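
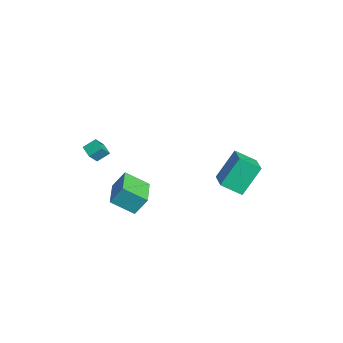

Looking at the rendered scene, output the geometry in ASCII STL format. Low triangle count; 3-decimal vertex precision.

solid 
facet normal -0.971 -0.075 0.229
outer loop
vertex 0.238 -3.671 1.297
vertex -0.047 -3.072 0.285
vertex 0.191 -4.467 0.839
endloop
endfacet
facet normal 0.236 -0.495 0.836
outer loop
vertex 0.967 -4.408 0.655
vertex 0.238 -3.671 1.297
vertex 0.191 -4.467 0.839
endloop
endfacet
facet normal -0.970 -0.074 0.230
outer loop
vertex 0.191 -4.467 0.839
vertex -0.047 -3.072 0.285
vertex -0.095 -3.868 -0.173
endloop
endfacet
facet normal -0.052 -0.866 -0.498
outer loop
vertex -0.095 -3.868 -0.173
vertex 0.967 -4.408 0.655
vertex 0.191 -4.467 0.839
endloop
endfacet
facet normal 0.052 0.866 0.498
outer loop
vertex 0.238 -3.671 1.297
vertex 0.729 -3.013 0.101
vertex -0.047 -3.072 0.285
endloop
endfacet
facet normal 0.236 -0.495 0.836
outer loop
vertex 1.015 -3.612 1.113
vertex 0.238 -3.671 1.297
vertex 0.967 -4.408 0.655
endloop
endfacet
facet normal 0.052 0.866 0.498
outer loop
vertex 1.015 -3.612 1.113
vertex 0.729 -3.013 0.101
vertex 0.238 -3.671 1.297
endloop
endfacet
facet normal -0.236 0.495 -0.836
outer loop
vertex -0.047 -3.072 0.285
vertex 0.729 -3.013 0.101
vertex -0.095 -3.868 -0.173
endloop
endfacet
facet normal -0.052 -0.866 -0.498
outer loop
vertex 0.682 -3.809 -0.357
vertex 0.967 -4.408 0.655
vertex -0.095 -3.868 -0.173
endloop
endfacet
facet normal -0.236 0.495 -0.836
outer loop
vertex -0.095 -3.868 -0.173
vertex 0.729 -3.013 0.101
vertex 0.682 -3.809 -0.357
endloop
endfacet
facet normal 0.970 0.074 -0.230
outer loop
vertex 0.682 -3.809 -0.357
vertex 1.015 -3.612 1.113
vertex 0.967 -4.408 0.655
endloop
endfacet
facet normal 0.970 0.075 -0.230
outer loop
vertex 0.729 -3.013 0.101
vertex 1.015 -3.612 1.113
vertex 0.682 -3.809 -0.357
endloop
endfacet
facet normal -0.871 0.455 -0.183
outer loop
vertex 1.657 -3.307 -2.049
vertex 1.814 -2.556 -0.926
vertex 2.463 -2.127 -2.951
endloop
endfacet
facet normal -0.115 -0.553 -0.826
outer loop
vertex 4.066 -2.964 -2.614
vertex 1.657 -3.307 -2.049
vertex 2.463 -2.127 -2.951
endloop
endfacet
facet normal -0.872 0.455 -0.183
outer loop
vertex 2.463 -2.127 -2.951
vertex 1.814 -2.556 -0.926
vertex 2.619 -1.376 -1.828
endloop
endfacet
facet normal 0.477 0.699 -0.533
outer loop
vertex 2.619 -1.376 -1.828
vertex 4.066 -2.964 -2.614
vertex 2.463 -2.127 -2.951
endloop
endfacet
facet normal -0.477 -0.698 0.534
outer loop
vertex 1.657 -3.307 -2.049
vertex 3.417 -3.393 -0.589
vertex 1.814 -2.556 -0.926
endloop
endfacet
facet normal -0.115 -0.553 -0.825
outer loop
vertex 3.261 -4.144 -1.712
vertex 1.657 -3.307 -2.049
vertex 4.066 -2.964 -2.614
endloop
endfacet
facet normal -0.477 -0.699 0.533
outer loop
vertex 3.261 -4.144 -1.712
vertex 3.417 -3.393 -0.589
vertex 1.657 -3.307 -2.049
endloop
endfacet
facet normal 0.115 0.553 0.825
outer loop
vertex 1.814 -2.556 -0.926
vertex 3.417 -3.393 -0.589
vertex 2.619 -1.376 -1.828
endloop
endfacet
facet normal 0.477 0.699 -0.534
outer loop
vertex 4.223 -2.213 -1.491
vertex 4.066 -2.964 -2.614
vertex 2.619 -1.376 -1.828
endloop
endfacet
facet normal 0.115 0.553 0.826
outer loop
vertex 2.619 -1.376 -1.828
vertex 3.417 -3.393 -0.589
vertex 4.223 -2.213 -1.491
endloop
endfacet
facet normal 0.872 -0.455 0.182
outer loop
vertex 4.223 -2.213 -1.491
vertex 3.261 -4.144 -1.712
vertex 4.066 -2.964 -2.614
endloop
endfacet
facet normal 0.871 -0.455 0.183
outer loop
vertex 3.417 -3.393 -0.589
vertex 3.261 -4.144 -1.712
vertex 4.223 -2.213 -1.491
endloop
endfacet
facet normal -0.465 -0.719 0.517
outer loop
vertex 3.883 3.768 -0.411
vertex 2.48 4.17 -1.113
vertex 4.279 2.365 -2.005
endloop
endfacet
facet normal 0.867 -0.248 0.433
outer loop
vertex 4.98 3.45 -2.787
vertex 3.883 3.768 -0.411
vertex 4.279 2.365 -2.005
endloop
endfacet
facet normal -0.464 -0.719 0.517
outer loop
vertex 4.279 2.365 -2.005
vertex 2.48 4.17 -1.113
vertex 2.875 2.767 -2.707
endloop
endfacet
facet normal 0.183 -0.650 -0.738
outer loop
vertex 2.875 2.767 -2.707
vertex 4.98 3.45 -2.787
vertex 4.279 2.365 -2.005
endloop
endfacet
facet normal -0.183 0.650 0.738
outer loop
vertex 3.883 3.768 -0.411
vertex 3.181 5.255 -1.895
vertex 2.48 4.17 -1.113
endloop
endfacet
facet normal 0.866 -0.248 0.433
outer loop
vertex 4.585 4.853 -1.193
vertex 3.883 3.768 -0.411
vertex 4.98 3.45 -2.787
endloop
endfacet
facet normal -0.183 0.650 0.738
outer loop
vertex 4.585 4.853 -1.193
vertex 3.181 5.255 -1.895
vertex 3.883 3.768 -0.411
endloop
endfacet
facet normal -0.867 0.248 -0.433
outer loop
vertex 2.48 4.17 -1.113
vertex 3.181 5.255 -1.895
vertex 2.875 2.767 -2.707
endloop
endfacet
facet normal 0.183 -0.650 -0.738
outer loop
vertex 3.577 3.852 -3.489
vertex 4.98 3.45 -2.787
vertex 2.875 2.767 -2.707
endloop
endfacet
facet normal -0.866 0.248 -0.434
outer loop
vertex 2.875 2.767 -2.707
vertex 3.181 5.255 -1.895
vertex 3.577 3.852 -3.489
endloop
endfacet
facet normal 0.465 0.719 -0.517
outer loop
vertex 3.577 3.852 -3.489
vertex 4.585 4.853 -1.193
vertex 4.98 3.45 -2.787
endloop
endfacet
facet normal 0.464 0.719 -0.517
outer loop
vertex 3.181 5.255 -1.895
vertex 4.585 4.853 -1.193
vertex 3.577 3.852 -3.489
endloop
endfacet

endsolid


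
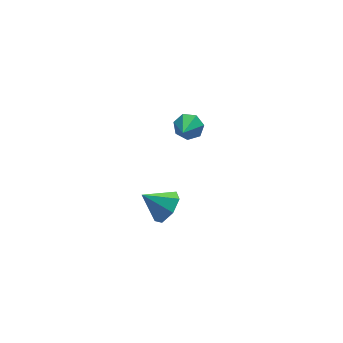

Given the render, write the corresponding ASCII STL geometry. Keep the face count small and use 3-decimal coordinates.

solid 
facet normal 0.708 -0.359 -0.609
outer loop
vertex 0.19 -3.717 3.895
vertex -0.355 -3.447 3.102
vertex 0.336 -2.917 3.593
endloop
endfacet
facet normal 0.235 0.306 0.923
outer loop
vertex 0.19 -3.717 3.895
vertex 0.336 -2.917 3.593
vertex -1.445 -2.893 4.038
endloop
endfacet
facet normal 0.708 -0.360 -0.608
outer loop
vertex 0.336 -2.917 3.593
vertex -0.355 -3.447 3.102
vertex -0.038 -2.516 2.92
endloop
endfacet
facet normal 0.126 0.881 0.455
outer loop
vertex 0.336 -2.917 3.593
vertex -0.038 -2.516 2.92
vertex -1.445 -2.893 4.038
endloop
endfacet
facet normal 0.708 -0.360 -0.608
outer loop
vertex -0.038 -2.516 2.92
vertex -0.355 -3.447 3.102
vertex -0.651 -2.816 2.384
endloop
endfacet
facet normal -0.347 0.930 -0.123
outer loop
vertex -0.038 -2.516 2.92
vertex -0.651 -2.816 2.384
vertex -1.445 -2.893 4.038
endloop
endfacet
facet normal 0.708 -0.360 -0.608
outer loop
vertex -0.651 -2.816 2.384
vertex -0.355 -3.447 3.102
vertex -1.041 -3.591 2.389
endloop
endfacet
facet normal -0.828 0.414 -0.378
outer loop
vertex -0.651 -2.816 2.384
vertex -1.041 -3.591 2.389
vertex -1.445 -2.893 4.038
endloop
endfacet
facet normal 0.708 -0.360 -0.608
outer loop
vertex -1.041 -3.591 2.389
vertex -0.355 -3.447 3.102
vertex -0.915 -4.258 2.93
endloop
endfacet
facet normal -0.954 -0.275 -0.117
outer loop
vertex -1.041 -3.591 2.389
vertex -0.915 -4.258 2.93
vertex -1.445 -2.893 4.038
endloop
endfacet
facet normal 0.707 -0.359 -0.609
outer loop
vertex -0.915 -4.258 2.93
vertex -0.355 -3.447 3.102
vertex -0.367 -4.314 3.6
endloop
endfacet
facet normal -0.631 -0.622 0.464
outer loop
vertex -0.915 -4.258 2.93
vertex -0.367 -4.314 3.6
vertex -1.445 -2.893 4.038
endloop
endfacet
facet normal 0.707 -0.359 -0.609
outer loop
vertex -0.367 -4.314 3.6
vertex -0.355 -3.447 3.102
vertex 0.19 -3.717 3.895
endloop
endfacet
facet normal -0.102 -0.363 0.926
outer loop
vertex -0.367 -4.314 3.6
vertex 0.19 -3.717 3.895
vertex -1.445 -2.893 4.038
endloop
endfacet
facet normal 0.476 0.707 -0.523
outer loop
vertex 4.256 3.228 1.497
vertex 3.519 3.581 1.303
vertex 4.016 3.735 1.963
endloop
endfacet
facet normal 0.532 -0.423 0.734
outer loop
vertex 4.256 3.228 1.497
vertex 4.016 3.735 1.963
vertex 2.761 2.459 2.137
endloop
endfacet
facet normal 0.477 0.706 -0.524
outer loop
vertex 4.016 3.735 1.963
vertex 3.519 3.581 1.303
vertex 3.402 4.127 1.932
endloop
endfacet
facet normal 0.022 0.114 0.993
outer loop
vertex 4.016 3.735 1.963
vertex 3.402 4.127 1.932
vertex 2.761 2.459 2.137
endloop
endfacet
facet normal 0.476 0.706 -0.524
outer loop
vertex 3.402 4.127 1.932
vertex 3.519 3.581 1.303
vertex 2.876 4.107 1.427
endloop
endfacet
facet normal -0.659 0.336 0.673
outer loop
vertex 3.402 4.127 1.932
vertex 2.876 4.107 1.427
vertex 2.761 2.459 2.137
endloop
endfacet
facet normal 0.476 0.706 -0.524
outer loop
vertex 2.876 4.107 1.427
vertex 3.519 3.581 1.303
vertex 2.834 3.692 0.83
endloop
endfacet
facet normal -0.997 0.077 0.017
outer loop
vertex 2.876 4.107 1.427
vertex 2.834 3.692 0.83
vertex 2.761 2.459 2.137
endloop
endfacet
facet normal 0.476 0.706 -0.524
outer loop
vertex 2.834 3.692 0.83
vertex 3.519 3.581 1.303
vertex 3.308 3.193 0.589
endloop
endfacet
facet normal -0.739 -0.469 -0.483
outer loop
vertex 2.834 3.692 0.83
vertex 3.308 3.193 0.589
vertex 2.761 2.459 2.137
endloop
endfacet
facet normal 0.476 0.706 -0.524
outer loop
vertex 3.308 3.193 0.589
vertex 3.519 3.581 1.303
vertex 3.941 2.987 0.886
endloop
endfacet
facet normal -0.079 -0.890 -0.450
outer loop
vertex 3.308 3.193 0.589
vertex 3.941 2.987 0.886
vertex 2.761 2.459 2.137
endloop
endfacet
facet normal 0.476 0.706 -0.524
outer loop
vertex 3.941 2.987 0.886
vertex 3.519 3.581 1.303
vertex 4.256 3.228 1.497
endloop
endfacet
facet normal 0.486 -0.869 0.092
outer loop
vertex 3.941 2.987 0.886
vertex 4.256 3.228 1.497
vertex 2.761 2.459 2.137
endloop
endfacet

endsolid


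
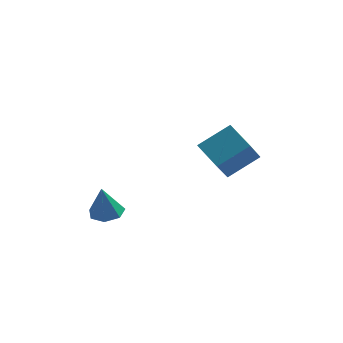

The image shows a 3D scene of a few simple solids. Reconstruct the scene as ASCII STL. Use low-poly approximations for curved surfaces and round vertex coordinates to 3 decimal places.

solid 
facet normal 0.124 0.075 -0.989
outer loop
vertex -0.814 -3.046 -0.659
vertex -1.241 -2.669 -0.684
vertex -0.684 -2.572 -0.607
endloop
endfacet
facet normal 0.818 -0.279 0.503
outer loop
vertex -0.814 -3.046 -0.659
vertex -0.684 -2.572 -0.607
vertex -1.379 -2.751 0.424
endloop
endfacet
facet normal 0.124 0.074 -0.990
outer loop
vertex -0.684 -2.572 -0.607
vertex -1.241 -2.669 -0.684
vertex -0.973 -2.17 -0.613
endloop
endfacet
facet normal 0.678 0.495 0.543
outer loop
vertex -0.684 -2.572 -0.607
vertex -0.973 -2.17 -0.613
vertex -1.379 -2.751 0.424
endloop
endfacet
facet normal 0.125 0.074 -0.989
outer loop
vertex -0.973 -2.17 -0.613
vertex -1.241 -2.669 -0.684
vertex -1.463 -2.144 -0.673
endloop
endfacet
facet normal -0.013 0.874 0.485
outer loop
vertex -0.973 -2.17 -0.613
vertex -1.463 -2.144 -0.673
vertex -1.379 -2.751 0.424
endloop
endfacet
facet normal 0.124 0.073 -0.990
outer loop
vertex -1.463 -2.144 -0.673
vertex -1.241 -2.669 -0.684
vertex -1.786 -2.513 -0.741
endloop
endfacet
facet normal -0.731 0.572 0.372
outer loop
vertex -1.463 -2.144 -0.673
vertex -1.786 -2.513 -0.741
vertex -1.379 -2.751 0.424
endloop
endfacet
facet normal 0.125 0.073 -0.989
outer loop
vertex -1.786 -2.513 -0.741
vertex -1.241 -2.669 -0.684
vertex -1.698 -2.999 -0.766
endloop
endfacet
facet normal -0.939 -0.185 0.290
outer loop
vertex -1.786 -2.513 -0.741
vertex -1.698 -2.999 -0.766
vertex -1.379 -2.751 0.424
endloop
endfacet
facet normal 0.124 0.075 -0.990
outer loop
vertex -1.698 -2.999 -0.766
vertex -1.241 -2.669 -0.684
vertex -1.266 -3.236 -0.73
endloop
endfacet
facet normal -0.478 -0.826 0.300
outer loop
vertex -1.698 -2.999 -0.766
vertex -1.266 -3.236 -0.73
vertex -1.379 -2.751 0.424
endloop
endfacet
facet normal 0.124 0.075 -0.989
outer loop
vertex -1.266 -3.236 -0.73
vertex -1.241 -2.669 -0.684
vertex -0.814 -3.046 -0.659
endloop
endfacet
facet normal 0.303 -0.868 0.394
outer loop
vertex -1.266 -3.236 -0.73
vertex -0.814 -3.046 -0.659
vertex -1.379 -2.751 0.424
endloop
endfacet
facet normal -0.778 -0.368 -0.509
outer loop
vertex 2.06 -1.473 0.666
vertex 1.421 -0.692 1.079
vertex 2.375 -0.642 -0.416
endloop
endfacet
facet normal 0.586 -0.716 -0.379
outer loop
vertex 3.379 -0.168 0.241
vertex 2.06 -1.473 0.666
vertex 2.375 -0.642 -0.416
endloop
endfacet
facet normal -0.778 -0.368 -0.509
outer loop
vertex 2.375 -0.642 -0.416
vertex 1.421 -0.692 1.079
vertex 1.736 0.139 -0.003
endloop
endfacet
facet normal 0.226 0.593 -0.773
outer loop
vertex 1.736 0.139 -0.003
vertex 3.379 -0.168 0.241
vertex 2.375 -0.642 -0.416
endloop
endfacet
facet normal -0.226 -0.593 0.773
outer loop
vertex 2.06 -1.473 0.666
vertex 2.425 -0.218 1.736
vertex 1.421 -0.692 1.079
endloop
endfacet
facet normal 0.586 -0.716 -0.379
outer loop
vertex 3.064 -0.999 1.323
vertex 2.06 -1.473 0.666
vertex 3.379 -0.168 0.241
endloop
endfacet
facet normal -0.226 -0.593 0.773
outer loop
vertex 3.064 -0.999 1.323
vertex 2.425 -0.218 1.736
vertex 2.06 -1.473 0.666
endloop
endfacet
facet normal -0.586 0.716 0.379
outer loop
vertex 1.421 -0.692 1.079
vertex 2.425 -0.218 1.736
vertex 1.736 0.139 -0.003
endloop
endfacet
facet normal 0.226 0.593 -0.773
outer loop
vertex 2.74 0.613 0.654
vertex 3.379 -0.168 0.241
vertex 1.736 0.139 -0.003
endloop
endfacet
facet normal -0.586 0.716 0.379
outer loop
vertex 1.736 0.139 -0.003
vertex 2.425 -0.218 1.736
vertex 2.74 0.613 0.654
endloop
endfacet
facet normal 0.778 0.368 0.509
outer loop
vertex 2.74 0.613 0.654
vertex 3.064 -0.999 1.323
vertex 3.379 -0.168 0.241
endloop
endfacet
facet normal 0.778 0.368 0.509
outer loop
vertex 2.425 -0.218 1.736
vertex 3.064 -0.999 1.323
vertex 2.74 0.613 0.654
endloop
endfacet

endsolid


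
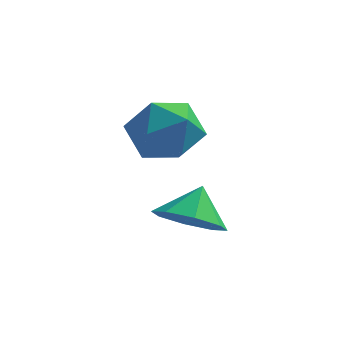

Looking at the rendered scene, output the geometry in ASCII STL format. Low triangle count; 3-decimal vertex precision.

solid 
facet normal -0.198 0.494 0.847
outer loop
vertex -2.122 -0.015 3.58
vertex -1.85 -0.826 4.117
vertex -1.162 -0.129 3.871
endloop
endfacet
facet normal 0.011 0.943 0.333
outer loop
vertex -2.122 -0.015 3.58
vertex -1.162 -0.129 3.871
vertex -1.372 0.202 2.941
endloop
endfacet
facet normal -0.438 0.872 -0.217
outer loop
vertex -2.122 -0.015 3.58
vertex -1.372 0.202 2.941
vertex -2.189 -0.29 2.611
endloop
endfacet
facet normal -0.924 0.379 -0.044
outer loop
vertex -2.122 -0.015 3.58
vertex -2.189 -0.29 2.611
vertex -2.484 -0.926 3.338
endloop
endfacet
facet normal -0.776 0.146 0.613
outer loop
vertex -2.122 -0.015 3.58
vertex -2.484 -0.926 3.338
vertex -1.85 -0.826 4.117
endloop
endfacet
facet normal 0.660 0.742 0.115
outer loop
vertex -1.372 0.202 2.941
vertex -1.162 -0.129 3.871
vertex -0.636 -0.474 3.082
endloop
endfacet
facet normal 0.322 0.016 0.947
outer loop
vertex -1.162 -0.129 3.871
vertex -1.85 -0.826 4.117
vertex -0.931 -1.11 3.809
endloop
endfacet
facet normal -0.613 -0.548 0.569
outer loop
vertex -1.85 -0.826 4.117
vertex -2.484 -0.926 3.338
vertex -1.748 -1.602 3.479
endloop
endfacet
facet normal -0.853 -0.170 -0.494
outer loop
vertex -2.484 -0.926 3.338
vertex -2.189 -0.29 2.611
vertex -1.958 -1.271 2.549
endloop
endfacet
facet normal -0.065 0.629 -0.775
outer loop
vertex -2.189 -0.29 2.611
vertex -1.372 0.202 2.941
vertex -1.27 -0.574 2.303
endloop
endfacet
facet normal 0.924 -0.379 0.044
outer loop
vertex -0.998 -1.385 2.84
vertex -0.636 -0.474 3.082
vertex -0.931 -1.11 3.809
endloop
endfacet
facet normal 0.438 -0.872 0.217
outer loop
vertex -0.998 -1.385 2.84
vertex -0.931 -1.11 3.809
vertex -1.748 -1.602 3.479
endloop
endfacet
facet normal -0.011 -0.943 -0.333
outer loop
vertex -0.998 -1.385 2.84
vertex -1.748 -1.602 3.479
vertex -1.958 -1.271 2.549
endloop
endfacet
facet normal 0.198 -0.494 -0.847
outer loop
vertex -0.998 -1.385 2.84
vertex -1.958 -1.271 2.549
vertex -1.27 -0.574 2.303
endloop
endfacet
facet normal 0.776 -0.146 -0.613
outer loop
vertex -0.998 -1.385 2.84
vertex -1.27 -0.574 2.303
vertex -0.636 -0.474 3.082
endloop
endfacet
facet normal 0.853 0.170 0.494
outer loop
vertex -0.931 -1.11 3.809
vertex -0.636 -0.474 3.082
vertex -1.162 -0.129 3.871
endloop
endfacet
facet normal 0.065 -0.629 0.775
outer loop
vertex -1.748 -1.602 3.479
vertex -0.931 -1.11 3.809
vertex -1.85 -0.826 4.117
endloop
endfacet
facet normal -0.660 -0.742 -0.115
outer loop
vertex -1.958 -1.271 2.549
vertex -1.748 -1.602 3.479
vertex -2.484 -0.926 3.338
endloop
endfacet
facet normal -0.322 -0.016 -0.947
outer loop
vertex -1.27 -0.574 2.303
vertex -1.958 -1.271 2.549
vertex -2.189 -0.29 2.611
endloop
endfacet
facet normal 0.613 0.548 -0.569
outer loop
vertex -0.636 -0.474 3.082
vertex -1.27 -0.574 2.303
vertex -1.372 0.202 2.941
endloop
endfacet
facet normal -0.143 -0.628 -0.765
outer loop
vertex 0.361 -2.739 1.274
vertex -0.463 -2.883 1.546
vertex -0.079 -2.308 1.002
endloop
endfacet
facet normal 0.672 0.737 0.081
outer loop
vertex 0.361 -2.739 1.274
vertex -0.079 -2.308 1.002
vertex -0.317 -2.237 2.334
endloop
endfacet
facet normal -0.143 -0.628 -0.765
outer loop
vertex -0.079 -2.308 1.002
vertex -0.463 -2.883 1.546
vertex -0.744 -2.214 1.049
endloop
endfacet
facet normal 0.138 0.990 -0.028
outer loop
vertex -0.079 -2.308 1.002
vertex -0.744 -2.214 1.049
vertex -0.317 -2.237 2.334
endloop
endfacet
facet normal -0.142 -0.628 -0.765
outer loop
vertex -0.744 -2.214 1.049
vertex -0.463 -2.883 1.546
vertex -1.245 -2.512 1.387
endloop
endfacet
facet normal -0.424 0.892 0.157
outer loop
vertex -0.744 -2.214 1.049
vertex -1.245 -2.512 1.387
vertex -0.317 -2.237 2.334
endloop
endfacet
facet normal -0.143 -0.628 -0.765
outer loop
vertex -1.245 -2.512 1.387
vertex -0.463 -2.883 1.546
vertex -1.288 -3.027 1.818
endloop
endfacet
facet normal -0.687 0.499 0.528
outer loop
vertex -1.245 -2.512 1.387
vertex -1.288 -3.027 1.818
vertex -0.317 -2.237 2.334
endloop
endfacet
facet normal -0.143 -0.627 -0.765
outer loop
vertex -1.288 -3.027 1.818
vertex -0.463 -2.883 1.546
vertex -0.848 -3.459 2.09
endloop
endfacet
facet normal -0.495 0.042 0.868
outer loop
vertex -1.288 -3.027 1.818
vertex -0.848 -3.459 2.09
vertex -0.317 -2.237 2.334
endloop
endfacet
facet normal -0.143 -0.628 -0.765
outer loop
vertex -0.848 -3.459 2.09
vertex -0.463 -2.883 1.546
vertex -0.182 -3.553 2.043
endloop
endfacet
facet normal 0.039 -0.212 0.977
outer loop
vertex -0.848 -3.459 2.09
vertex -0.182 -3.553 2.043
vertex -0.317 -2.237 2.334
endloop
endfacet
facet normal -0.143 -0.628 -0.765
outer loop
vertex -0.182 -3.553 2.043
vertex -0.463 -2.883 1.546
vertex 0.318 -3.255 1.705
endloop
endfacet
facet normal 0.602 -0.113 0.791
outer loop
vertex -0.182 -3.553 2.043
vertex 0.318 -3.255 1.705
vertex -0.317 -2.237 2.334
endloop
endfacet
facet normal -0.143 -0.627 -0.765
outer loop
vertex 0.318 -3.255 1.705
vertex -0.463 -2.883 1.546
vertex 0.361 -2.739 1.274
endloop
endfacet
facet normal 0.863 0.279 0.420
outer loop
vertex 0.318 -3.255 1.705
vertex 0.361 -2.739 1.274
vertex -0.317 -2.237 2.334
endloop
endfacet

endsolid


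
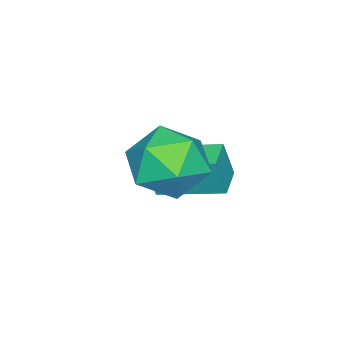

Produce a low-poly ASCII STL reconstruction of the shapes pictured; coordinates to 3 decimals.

solid 
facet normal -0.965 -0.236 0.115
outer loop
vertex 0.274 -1.652 1.546
vertex -0.099 0.064 1.942
vertex 0.09 -1.437 0.442
endloop
endfacet
facet normal 0.207 -0.953 -0.220
outer loop
vertex 0.959 -1.224 0.338
vertex 0.274 -1.652 1.546
vertex 0.09 -1.437 0.442
endloop
endfacet
facet normal -0.965 -0.236 0.115
outer loop
vertex 0.09 -1.437 0.442
vertex -0.099 0.064 1.942
vertex -0.283 0.279 0.837
endloop
endfacet
facet normal -0.162 0.188 -0.969
outer loop
vertex -0.283 0.279 0.837
vertex 0.959 -1.224 0.338
vertex 0.09 -1.437 0.442
endloop
endfacet
facet normal 0.162 -0.188 0.969
outer loop
vertex 0.274 -1.652 1.546
vertex 0.77 0.277 1.838
vertex -0.099 0.064 1.942
endloop
endfacet
facet normal 0.208 -0.953 -0.220
outer loop
vertex 1.143 -1.439 1.443
vertex 0.274 -1.652 1.546
vertex 0.959 -1.224 0.338
endloop
endfacet
facet normal 0.161 -0.188 0.969
outer loop
vertex 1.143 -1.439 1.443
vertex 0.77 0.277 1.838
vertex 0.274 -1.652 1.546
endloop
endfacet
facet normal -0.207 0.953 0.220
outer loop
vertex -0.099 0.064 1.942
vertex 0.77 0.277 1.838
vertex -0.283 0.279 0.837
endloop
endfacet
facet normal -0.161 0.189 -0.969
outer loop
vertex 0.586 0.492 0.734
vertex 0.959 -1.224 0.338
vertex -0.283 0.279 0.837
endloop
endfacet
facet normal -0.208 0.953 0.220
outer loop
vertex -0.283 0.279 0.837
vertex 0.77 0.277 1.838
vertex 0.586 0.492 0.734
endloop
endfacet
facet normal 0.965 0.236 -0.115
outer loop
vertex 0.586 0.492 0.734
vertex 1.143 -1.439 1.443
vertex 0.959 -1.224 0.338
endloop
endfacet
facet normal 0.965 0.236 -0.115
outer loop
vertex 0.77 0.277 1.838
vertex 1.143 -1.439 1.443
vertex 0.586 0.492 0.734
endloop
endfacet
facet normal -0.489 0.776 0.398
outer loop
vertex 2.523 1.027 2.975
vertex 1.748 0.35 3.344
vertex 2.617 0.578 3.967
endloop
endfacet
facet normal 0.215 0.897 0.386
outer loop
vertex 2.523 1.027 2.975
vertex 2.617 0.578 3.967
vertex 3.492 0.649 3.314
endloop
endfacet
facet normal 0.434 0.852 -0.291
outer loop
vertex 2.523 1.027 2.975
vertex 3.492 0.649 3.314
vertex 3.163 0.466 2.288
endloop
endfacet
facet normal -0.132 0.704 -0.698
outer loop
vertex 2.523 1.027 2.975
vertex 3.163 0.466 2.288
vertex 2.085 0.281 2.306
endloop
endfacet
facet normal -0.703 0.657 -0.272
outer loop
vertex 2.523 1.027 2.975
vertex 2.085 0.281 2.306
vertex 1.748 0.35 3.344
endloop
endfacet
facet normal 0.534 0.378 0.756
outer loop
vertex 3.492 0.649 3.314
vertex 2.617 0.578 3.967
vertex 3.315 -0.261 3.894
endloop
endfacet
facet normal -0.604 0.182 0.776
outer loop
vertex 2.617 0.578 3.967
vertex 1.748 0.35 3.344
vertex 2.237 -0.446 3.912
endloop
endfacet
facet normal -0.951 -0.011 -0.308
outer loop
vertex 1.748 0.35 3.344
vertex 2.085 0.281 2.306
vertex 1.908 -0.629 2.886
endloop
endfacet
facet normal -0.028 0.064 -0.998
outer loop
vertex 2.085 0.281 2.306
vertex 3.163 0.466 2.288
vertex 2.783 -0.558 2.233
endloop
endfacet
facet normal 0.890 0.304 -0.340
outer loop
vertex 3.163 0.466 2.288
vertex 3.492 0.649 3.314
vertex 3.652 -0.33 2.856
endloop
endfacet
facet normal 0.132 -0.704 0.698
outer loop
vertex 2.877 -1.007 3.225
vertex 3.315 -0.261 3.894
vertex 2.237 -0.446 3.912
endloop
endfacet
facet normal -0.434 -0.852 0.291
outer loop
vertex 2.877 -1.007 3.225
vertex 2.237 -0.446 3.912
vertex 1.908 -0.629 2.886
endloop
endfacet
facet normal -0.215 -0.897 -0.386
outer loop
vertex 2.877 -1.007 3.225
vertex 1.908 -0.629 2.886
vertex 2.783 -0.558 2.233
endloop
endfacet
facet normal 0.489 -0.776 -0.398
outer loop
vertex 2.877 -1.007 3.225
vertex 2.783 -0.558 2.233
vertex 3.652 -0.33 2.856
endloop
endfacet
facet normal 0.703 -0.657 0.272
outer loop
vertex 2.877 -1.007 3.225
vertex 3.652 -0.33 2.856
vertex 3.315 -0.261 3.894
endloop
endfacet
facet normal 0.028 -0.064 0.998
outer loop
vertex 2.237 -0.446 3.912
vertex 3.315 -0.261 3.894
vertex 2.617 0.578 3.967
endloop
endfacet
facet normal -0.890 -0.304 0.340
outer loop
vertex 1.908 -0.629 2.886
vertex 2.237 -0.446 3.912
vertex 1.748 0.35 3.344
endloop
endfacet
facet normal -0.534 -0.378 -0.756
outer loop
vertex 2.783 -0.558 2.233
vertex 1.908 -0.629 2.886
vertex 2.085 0.281 2.306
endloop
endfacet
facet normal 0.604 -0.182 -0.776
outer loop
vertex 3.652 -0.33 2.856
vertex 2.783 -0.558 2.233
vertex 3.163 0.466 2.288
endloop
endfacet
facet normal 0.951 0.011 0.308
outer loop
vertex 3.315 -0.261 3.894
vertex 3.652 -0.33 2.856
vertex 3.492 0.649 3.314
endloop
endfacet

endsolid


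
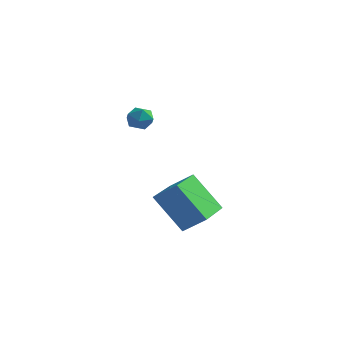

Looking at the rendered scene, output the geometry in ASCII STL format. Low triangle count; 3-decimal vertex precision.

solid 
facet normal -0.605 -0.059 0.794
outer loop
vertex 0.406 1.611 -1.052
vertex 0.035 3.684 -1.181
vertex -0.564 1.39 -1.808
endloop
endfacet
facet normal 0.176 -0.982 0.061
outer loop
vertex 0.725 1.516 -3.499
vertex 0.406 1.611 -1.052
vertex -0.564 1.39 -1.808
endloop
endfacet
facet normal -0.605 -0.059 0.794
outer loop
vertex -0.564 1.39 -1.808
vertex 0.035 3.684 -1.181
vertex -0.936 3.463 -1.938
endloop
endfacet
facet normal -0.776 -0.177 -0.605
outer loop
vertex -0.936 3.463 -1.938
vertex 0.725 1.516 -3.499
vertex -0.564 1.39 -1.808
endloop
endfacet
facet normal 0.776 0.177 0.605
outer loop
vertex 0.406 1.611 -1.052
vertex 1.324 3.81 -2.872
vertex 0.035 3.684 -1.181
endloop
endfacet
facet normal 0.176 -0.982 0.061
outer loop
vertex 1.696 1.737 -2.742
vertex 0.406 1.611 -1.052
vertex 0.725 1.516 -3.499
endloop
endfacet
facet normal 0.776 0.177 0.605
outer loop
vertex 1.696 1.737 -2.742
vertex 1.324 3.81 -2.872
vertex 0.406 1.611 -1.052
endloop
endfacet
facet normal -0.176 0.982 -0.061
outer loop
vertex 0.035 3.684 -1.181
vertex 1.324 3.81 -2.872
vertex -0.936 3.463 -1.938
endloop
endfacet
facet normal -0.776 -0.177 -0.606
outer loop
vertex 0.354 3.589 -3.628
vertex 0.725 1.516 -3.499
vertex -0.936 3.463 -1.938
endloop
endfacet
facet normal -0.176 0.982 -0.061
outer loop
vertex -0.936 3.463 -1.938
vertex 1.324 3.81 -2.872
vertex 0.354 3.589 -3.628
endloop
endfacet
facet normal 0.605 0.059 -0.794
outer loop
vertex 0.354 3.589 -3.628
vertex 1.696 1.737 -2.742
vertex 0.725 1.516 -3.499
endloop
endfacet
facet normal 0.605 0.059 -0.794
outer loop
vertex 1.324 3.81 -2.872
vertex 1.696 1.737 -2.742
vertex 0.354 3.589 -3.628
endloop
endfacet
facet normal -0.826 0.496 0.267
outer loop
vertex -1.203 1.584 2.51
vertex -1.537 1.037 2.494
vertex -1.25 1.222 3.037
endloop
endfacet
facet normal -0.242 0.810 0.535
outer loop
vertex -1.203 1.584 2.51
vertex -1.25 1.222 3.037
vertex -0.689 1.492 2.882
endloop
endfacet
facet normal 0.184 0.983 -0.011
outer loop
vertex -1.203 1.584 2.51
vertex -0.689 1.492 2.882
vertex -0.63 1.474 2.243
endloop
endfacet
facet normal -0.137 0.777 -0.614
outer loop
vertex -1.203 1.584 2.51
vertex -0.63 1.474 2.243
vertex -1.154 1.193 2.004
endloop
endfacet
facet normal -0.760 0.477 -0.442
outer loop
vertex -1.203 1.584 2.51
vertex -1.154 1.193 2.004
vertex -1.537 1.037 2.494
endloop
endfacet
facet normal 0.101 0.329 0.939
outer loop
vertex -0.689 1.492 2.882
vertex -1.25 1.222 3.037
vertex -0.706 0.887 3.096
endloop
endfacet
facet normal -0.844 -0.175 0.506
outer loop
vertex -1.25 1.222 3.037
vertex -1.537 1.037 2.494
vertex -1.23 0.606 2.857
endloop
endfacet
facet normal -0.738 -0.207 -0.643
outer loop
vertex -1.537 1.037 2.494
vertex -1.154 1.193 2.004
vertex -1.171 0.588 2.218
endloop
endfacet
facet normal 0.271 0.278 -0.921
outer loop
vertex -1.154 1.193 2.004
vertex -0.63 1.474 2.243
vertex -0.61 0.858 2.063
endloop
endfacet
facet normal 0.790 0.610 0.056
outer loop
vertex -0.63 1.474 2.243
vertex -0.689 1.492 2.882
vertex -0.323 1.043 2.606
endloop
endfacet
facet normal 0.137 -0.777 0.614
outer loop
vertex -0.657 0.496 2.59
vertex -0.706 0.887 3.096
vertex -1.23 0.606 2.857
endloop
endfacet
facet normal -0.184 -0.983 0.011
outer loop
vertex -0.657 0.496 2.59
vertex -1.23 0.606 2.857
vertex -1.171 0.588 2.218
endloop
endfacet
facet normal 0.242 -0.810 -0.535
outer loop
vertex -0.657 0.496 2.59
vertex -1.171 0.588 2.218
vertex -0.61 0.858 2.063
endloop
endfacet
facet normal 0.826 -0.496 -0.267
outer loop
vertex -0.657 0.496 2.59
vertex -0.61 0.858 2.063
vertex -0.323 1.043 2.606
endloop
endfacet
facet normal 0.760 -0.477 0.442
outer loop
vertex -0.657 0.496 2.59
vertex -0.323 1.043 2.606
vertex -0.706 0.887 3.096
endloop
endfacet
facet normal -0.271 -0.278 0.921
outer loop
vertex -1.23 0.606 2.857
vertex -0.706 0.887 3.096
vertex -1.25 1.222 3.037
endloop
endfacet
facet normal -0.790 -0.610 -0.056
outer loop
vertex -1.171 0.588 2.218
vertex -1.23 0.606 2.857
vertex -1.537 1.037 2.494
endloop
endfacet
facet normal -0.101 -0.329 -0.939
outer loop
vertex -0.61 0.858 2.063
vertex -1.171 0.588 2.218
vertex -1.154 1.193 2.004
endloop
endfacet
facet normal 0.844 0.175 -0.506
outer loop
vertex -0.323 1.043 2.606
vertex -0.61 0.858 2.063
vertex -0.63 1.474 2.243
endloop
endfacet
facet normal 0.738 0.207 0.643
outer loop
vertex -0.706 0.887 3.096
vertex -0.323 1.043 2.606
vertex -0.689 1.492 2.882
endloop
endfacet

endsolid


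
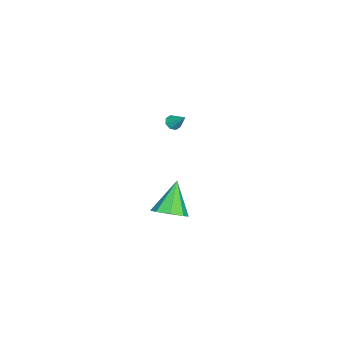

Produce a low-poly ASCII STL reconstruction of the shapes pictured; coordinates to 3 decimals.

solid 
facet normal -0.354 -0.635 -0.687
outer loop
vertex -3.044 -0.403 0.405
vertex -3.426 -0.068 0.292
vertex -2.943 -0.148 0.117
endloop
endfacet
facet normal 0.967 -0.168 0.191
outer loop
vertex -3.044 -0.403 0.405
vertex -2.943 -0.148 0.117
vertex -2.994 0.708 1.128
endloop
endfacet
facet normal -0.354 -0.636 -0.686
outer loop
vertex -2.943 -0.148 0.117
vertex -3.426 -0.068 0.292
vertex -3.124 0.153 -0.069
endloop
endfacet
facet normal 0.890 0.369 -0.268
outer loop
vertex -2.943 -0.148 0.117
vertex -3.124 0.153 -0.069
vertex -2.994 0.708 1.128
endloop
endfacet
facet normal -0.353 -0.637 -0.685
outer loop
vertex -3.124 0.153 -0.069
vertex -3.426 -0.068 0.292
vertex -3.483 0.325 -0.044
endloop
endfacet
facet normal 0.367 0.828 -0.424
outer loop
vertex -3.124 0.153 -0.069
vertex -3.483 0.325 -0.044
vertex -2.994 0.708 1.128
endloop
endfacet
facet normal -0.353 -0.637 -0.685
outer loop
vertex -3.483 0.325 -0.044
vertex -3.426 -0.068 0.292
vertex -3.807 0.266 0.178
endloop
endfacet
facet normal -0.296 0.938 -0.183
outer loop
vertex -3.483 0.325 -0.044
vertex -3.807 0.266 0.178
vertex -2.994 0.708 1.128
endloop
endfacet
facet normal -0.353 -0.636 -0.686
outer loop
vertex -3.807 0.266 0.178
vertex -3.426 -0.068 0.292
vertex -3.909 0.011 0.467
endloop
endfacet
facet normal -0.708 0.635 0.310
outer loop
vertex -3.807 0.266 0.178
vertex -3.909 0.011 0.467
vertex -2.994 0.708 1.128
endloop
endfacet
facet normal -0.353 -0.637 -0.686
outer loop
vertex -3.909 0.011 0.467
vertex -3.426 -0.068 0.292
vertex -3.727 -0.29 0.653
endloop
endfacet
facet normal -0.630 0.096 0.771
outer loop
vertex -3.909 0.011 0.467
vertex -3.727 -0.29 0.653
vertex -2.994 0.708 1.128
endloop
endfacet
facet normal -0.354 -0.636 -0.686
outer loop
vertex -3.727 -0.29 0.653
vertex -3.426 -0.068 0.292
vertex -3.369 -0.461 0.627
endloop
endfacet
facet normal -0.106 -0.363 0.926
outer loop
vertex -3.727 -0.29 0.653
vertex -3.369 -0.461 0.627
vertex -2.994 0.708 1.128
endloop
endfacet
facet normal -0.355 -0.636 -0.685
outer loop
vertex -3.369 -0.461 0.627
vertex -3.426 -0.068 0.292
vertex -3.044 -0.403 0.405
endloop
endfacet
facet normal 0.553 -0.472 0.687
outer loop
vertex -3.369 -0.461 0.627
vertex -3.044 -0.403 0.405
vertex -2.994 0.708 1.128
endloop
endfacet
facet normal 0.612 -0.049 -0.790
outer loop
vertex 4.849 0.97 -0.768
vertex 4.199 1.508 -1.305
vertex 4.978 1.723 -0.715
endloop
endfacet
facet normal 0.460 -0.140 0.877
outer loop
vertex 4.849 0.97 -0.768
vertex 4.978 1.723 -0.715
vertex 2.921 1.612 0.345
endloop
endfacet
facet normal 0.612 -0.050 -0.789
outer loop
vertex 4.978 1.723 -0.715
vertex 4.199 1.508 -1.305
vertex 4.651 2.35 -1.008
endloop
endfacet
facet normal 0.361 0.543 0.758
outer loop
vertex 4.978 1.723 -0.715
vertex 4.651 2.35 -1.008
vertex 2.921 1.612 0.345
endloop
endfacet
facet normal 0.612 -0.050 -0.790
outer loop
vertex 4.651 2.35 -1.008
vertex 4.199 1.508 -1.305
vertex 4.059 2.484 -1.475
endloop
endfacet
facet normal -0.093 0.919 0.382
outer loop
vertex 4.651 2.35 -1.008
vertex 4.059 2.484 -1.475
vertex 2.921 1.612 0.345
endloop
endfacet
facet normal 0.612 -0.050 -0.789
outer loop
vertex 4.059 2.484 -1.475
vertex 4.199 1.508 -1.305
vertex 3.55 2.046 -1.842
endloop
endfacet
facet normal -0.639 0.769 -0.031
outer loop
vertex 4.059 2.484 -1.475
vertex 3.55 2.046 -1.842
vertex 2.921 1.612 0.345
endloop
endfacet
facet normal 0.612 -0.049 -0.789
outer loop
vertex 3.55 2.046 -1.842
vertex 4.199 1.508 -1.305
vertex 3.421 1.294 -1.895
endloop
endfacet
facet normal -0.954 0.181 -0.239
outer loop
vertex 3.55 2.046 -1.842
vertex 3.421 1.294 -1.895
vertex 2.921 1.612 0.345
endloop
endfacet
facet normal 0.612 -0.050 -0.789
outer loop
vertex 3.421 1.294 -1.895
vertex 4.199 1.508 -1.305
vertex 3.748 0.667 -1.602
endloop
endfacet
facet normal -0.856 -0.503 -0.120
outer loop
vertex 3.421 1.294 -1.895
vertex 3.748 0.667 -1.602
vertex 2.921 1.612 0.345
endloop
endfacet
facet normal 0.612 -0.050 -0.789
outer loop
vertex 3.748 0.667 -1.602
vertex 4.199 1.508 -1.305
vertex 4.339 0.533 -1.135
endloop
endfacet
facet normal -0.402 -0.879 0.256
outer loop
vertex 3.748 0.667 -1.602
vertex 4.339 0.533 -1.135
vertex 2.921 1.612 0.345
endloop
endfacet
facet normal 0.611 -0.050 -0.790
outer loop
vertex 4.339 0.533 -1.135
vertex 4.199 1.508 -1.305
vertex 4.849 0.97 -0.768
endloop
endfacet
facet normal 0.143 -0.729 0.669
outer loop
vertex 4.339 0.533 -1.135
vertex 4.849 0.97 -0.768
vertex 2.921 1.612 0.345
endloop
endfacet

endsolid


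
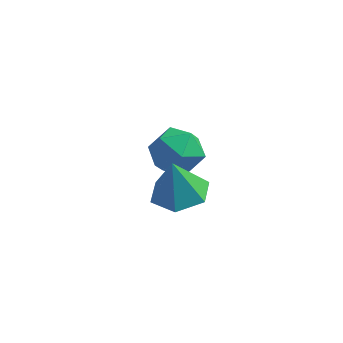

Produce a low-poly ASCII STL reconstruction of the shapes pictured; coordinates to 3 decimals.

solid 
facet normal -0.105 0.994 -0.036
outer loop
vertex 1.362 1.049 -0.03
vertex 1.291 1.081 1.072
vertex 2.275 1.167 0.579
endloop
endfacet
facet normal 0.290 0.760 -0.582
outer loop
vertex 1.362 1.049 -0.03
vertex 2.275 1.167 0.579
vertex 2.279 0.495 -0.296
endloop
endfacet
facet normal -0.101 0.290 -0.952
outer loop
vertex 1.362 1.049 -0.03
vertex 2.279 0.495 -0.296
vertex 1.296 -0.006 -0.345
endloop
endfacet
facet normal -0.737 0.235 -0.633
outer loop
vertex 1.362 1.049 -0.03
vertex 1.296 -0.006 -0.345
vertex 0.686 0.356 0.5
endloop
endfacet
facet normal -0.739 0.670 -0.067
outer loop
vertex 1.362 1.049 -0.03
vertex 0.686 0.356 0.5
vertex 1.291 1.081 1.072
endloop
endfacet
facet normal 0.854 0.414 -0.314
outer loop
vertex 2.279 0.495 -0.296
vertex 2.275 1.167 0.579
vertex 2.774 0.184 0.64
endloop
endfacet
facet normal 0.216 0.793 0.570
outer loop
vertex 2.275 1.167 0.579
vertex 1.291 1.081 1.072
vertex 2.164 0.546 1.485
endloop
endfacet
facet normal -0.812 0.268 0.519
outer loop
vertex 1.291 1.081 1.072
vertex 0.686 0.356 0.5
vertex 1.181 0.045 1.436
endloop
endfacet
facet normal -0.808 -0.435 -0.397
outer loop
vertex 0.686 0.356 0.5
vertex 1.296 -0.006 -0.345
vertex 1.185 -0.627 0.561
endloop
endfacet
facet normal 0.221 -0.344 -0.913
outer loop
vertex 1.296 -0.006 -0.345
vertex 2.279 0.495 -0.296
vertex 2.169 -0.541 0.068
endloop
endfacet
facet normal 0.737 -0.235 0.633
outer loop
vertex 2.098 -0.509 1.17
vertex 2.774 0.184 0.64
vertex 2.164 0.546 1.485
endloop
endfacet
facet normal 0.101 -0.290 0.952
outer loop
vertex 2.098 -0.509 1.17
vertex 2.164 0.546 1.485
vertex 1.181 0.045 1.436
endloop
endfacet
facet normal -0.290 -0.760 0.582
outer loop
vertex 2.098 -0.509 1.17
vertex 1.181 0.045 1.436
vertex 1.185 -0.627 0.561
endloop
endfacet
facet normal 0.105 -0.994 0.036
outer loop
vertex 2.098 -0.509 1.17
vertex 1.185 -0.627 0.561
vertex 2.169 -0.541 0.068
endloop
endfacet
facet normal 0.739 -0.670 0.067
outer loop
vertex 2.098 -0.509 1.17
vertex 2.169 -0.541 0.068
vertex 2.774 0.184 0.64
endloop
endfacet
facet normal 0.808 0.435 0.397
outer loop
vertex 2.164 0.546 1.485
vertex 2.774 0.184 0.64
vertex 2.275 1.167 0.579
endloop
endfacet
facet normal -0.221 0.344 0.913
outer loop
vertex 1.181 0.045 1.436
vertex 2.164 0.546 1.485
vertex 1.291 1.081 1.072
endloop
endfacet
facet normal -0.854 -0.414 0.314
outer loop
vertex 1.185 -0.627 0.561
vertex 1.181 0.045 1.436
vertex 0.686 0.356 0.5
endloop
endfacet
facet normal -0.216 -0.793 -0.570
outer loop
vertex 2.169 -0.541 0.068
vertex 1.185 -0.627 0.561
vertex 1.296 -0.006 -0.345
endloop
endfacet
facet normal 0.812 -0.268 -0.519
outer loop
vertex 2.774 0.184 0.64
vertex 2.169 -0.541 0.068
vertex 2.279 0.495 -0.296
endloop
endfacet
facet normal 0.169 -0.007 -0.986
outer loop
vertex 3.578 -2.799 2.519
vertex 2.75 -3.395 2.381
vertex 2.656 -2.37 2.358
endloop
endfacet
facet normal 0.272 0.790 0.550
outer loop
vertex 3.578 -2.799 2.519
vertex 2.656 -2.37 2.358
vertex 2.49 -3.385 3.899
endloop
endfacet
facet normal 0.169 -0.007 -0.986
outer loop
vertex 2.656 -2.37 2.358
vertex 2.75 -3.395 2.381
vertex 1.827 -2.966 2.22
endloop
endfacet
facet normal -0.577 0.709 0.405
outer loop
vertex 2.656 -2.37 2.358
vertex 1.827 -2.966 2.22
vertex 2.49 -3.385 3.899
endloop
endfacet
facet normal 0.169 -0.007 -0.986
outer loop
vertex 1.827 -2.966 2.22
vertex 2.75 -3.395 2.381
vertex 1.921 -3.992 2.243
endloop
endfacet
facet normal -0.934 -0.078 0.349
outer loop
vertex 1.827 -2.966 2.22
vertex 1.921 -3.992 2.243
vertex 2.49 -3.385 3.899
endloop
endfacet
facet normal 0.169 -0.007 -0.986
outer loop
vertex 1.921 -3.992 2.243
vertex 2.75 -3.395 2.381
vertex 2.844 -4.421 2.404
endloop
endfacet
facet normal -0.441 -0.783 0.439
outer loop
vertex 1.921 -3.992 2.243
vertex 2.844 -4.421 2.404
vertex 2.49 -3.385 3.899
endloop
endfacet
facet normal 0.169 -0.007 -0.986
outer loop
vertex 2.844 -4.421 2.404
vertex 2.75 -3.395 2.381
vertex 3.672 -3.824 2.542
endloop
endfacet
facet normal 0.409 -0.702 0.583
outer loop
vertex 2.844 -4.421 2.404
vertex 3.672 -3.824 2.542
vertex 2.49 -3.385 3.899
endloop
endfacet
facet normal 0.169 -0.007 -0.986
outer loop
vertex 3.672 -3.824 2.542
vertex 2.75 -3.395 2.381
vertex 3.578 -2.799 2.519
endloop
endfacet
facet normal 0.765 0.084 0.639
outer loop
vertex 3.672 -3.824 2.542
vertex 3.578 -2.799 2.519
vertex 2.49 -3.385 3.899
endloop
endfacet

endsolid


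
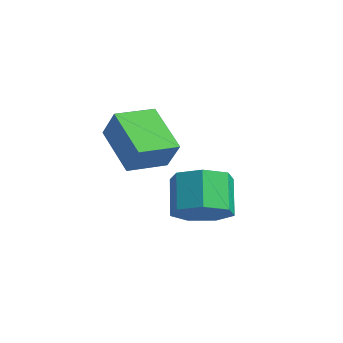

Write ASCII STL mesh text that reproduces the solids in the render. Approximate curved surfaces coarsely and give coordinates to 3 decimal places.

solid 
facet normal -0.599 -0.045 -0.800
outer loop
vertex -1.626 1.275 -1.222
vertex -1.723 2.872 -1.239
vertex 0.091 1.365 -2.512
endloop
endfacet
facet normal 0.061 -0.998 0.011
outer loop
vertex 0.923 1.428 -1.401
vertex -1.626 1.275 -1.222
vertex 0.091 1.365 -2.512
endloop
endfacet
facet normal -0.599 -0.045 -0.800
outer loop
vertex 0.091 1.365 -2.512
vertex -1.723 2.872 -1.239
vertex -0.006 2.962 -2.53
endloop
endfacet
facet normal 0.799 0.042 -0.600
outer loop
vertex -0.006 2.962 -2.53
vertex 0.923 1.428 -1.401
vertex 0.091 1.365 -2.512
endloop
endfacet
facet normal -0.799 -0.042 0.600
outer loop
vertex -1.626 1.275 -1.222
vertex -0.891 2.935 -0.128
vertex -1.723 2.872 -1.239
endloop
endfacet
facet normal 0.061 -0.998 0.011
outer loop
vertex -0.794 1.338 -0.11
vertex -1.626 1.275 -1.222
vertex 0.923 1.428 -1.401
endloop
endfacet
facet normal -0.799 -0.042 0.600
outer loop
vertex -0.794 1.338 -0.11
vertex -0.891 2.935 -0.128
vertex -1.626 1.275 -1.222
endloop
endfacet
facet normal -0.061 0.998 -0.011
outer loop
vertex -1.723 2.872 -1.239
vertex -0.891 2.935 -0.128
vertex -0.006 2.962 -2.53
endloop
endfacet
facet normal 0.799 0.042 -0.600
outer loop
vertex 0.826 3.025 -1.418
vertex 0.923 1.428 -1.401
vertex -0.006 2.962 -2.53
endloop
endfacet
facet normal -0.061 0.998 -0.011
outer loop
vertex -0.006 2.962 -2.53
vertex -0.891 2.935 -0.128
vertex 0.826 3.025 -1.418
endloop
endfacet
facet normal 0.599 0.045 0.800
outer loop
vertex 0.826 3.025 -1.418
vertex -0.794 1.338 -0.11
vertex 0.923 1.428 -1.401
endloop
endfacet
facet normal 0.599 0.045 0.800
outer loop
vertex -0.891 2.935 -0.128
vertex -0.794 1.338 -0.11
vertex 0.826 3.025 -1.418
endloop
endfacet
facet normal 0.549 -0.273 -0.790
outer loop
vertex 3.93 3.232 -3.322
vertex 3.07 2.707 -3.738
vertex 3.371 3.744 -3.887
endloop
endfacet
facet normal 0.591 0.795 0.136
outer loop
vertex 3.93 3.232 -3.322
vertex 3.371 3.744 -3.887
vertex 3.03 3.678 -2.026
endloop
endfacet
facet normal 0.590 0.796 0.136
outer loop
vertex 3.03 3.678 -2.026
vertex 3.371 3.744 -3.887
vertex 2.47 4.19 -2.591
endloop
endfacet
facet normal -0.549 0.272 0.790
outer loop
vertex 3.03 3.678 -2.026
vertex 2.47 4.19 -2.591
vertex 2.17 3.153 -2.442
endloop
endfacet
facet normal 0.549 -0.273 -0.790
outer loop
vertex 3.371 3.744 -3.887
vertex 3.07 2.707 -3.738
vertex 2.585 3.475 -4.34
endloop
endfacet
facet normal -0.094 0.919 -0.382
outer loop
vertex 3.371 3.744 -3.887
vertex 2.585 3.475 -4.34
vertex 2.47 4.19 -2.591
endloop
endfacet
facet normal -0.093 0.919 -0.382
outer loop
vertex 2.47 4.19 -2.591
vertex 2.585 3.475 -4.34
vertex 1.685 3.922 -3.044
endloop
endfacet
facet normal -0.549 0.272 0.790
outer loop
vertex 2.47 4.19 -2.591
vertex 1.685 3.922 -3.044
vertex 2.17 3.153 -2.442
endloop
endfacet
facet normal 0.549 -0.272 -0.790
outer loop
vertex 2.585 3.475 -4.34
vertex 3.07 2.707 -3.738
vertex 2.165 2.628 -4.34
endloop
endfacet
facet normal -0.708 0.351 -0.613
outer loop
vertex 2.585 3.475 -4.34
vertex 2.165 2.628 -4.34
vertex 1.685 3.922 -3.044
endloop
endfacet
facet normal -0.708 0.351 -0.613
outer loop
vertex 1.685 3.922 -3.044
vertex 2.165 2.628 -4.34
vertex 1.264 3.074 -3.044
endloop
endfacet
facet normal -0.549 0.272 0.790
outer loop
vertex 1.685 3.922 -3.044
vertex 1.264 3.074 -3.044
vertex 2.17 3.153 -2.442
endloop
endfacet
facet normal 0.549 -0.272 -0.790
outer loop
vertex 2.165 2.628 -4.34
vertex 3.07 2.707 -3.738
vertex 2.426 1.84 -3.887
endloop
endfacet
facet normal -0.789 -0.481 -0.383
outer loop
vertex 2.165 2.628 -4.34
vertex 2.426 1.84 -3.887
vertex 1.264 3.074 -3.044
endloop
endfacet
facet normal -0.789 -0.482 -0.382
outer loop
vertex 1.264 3.074 -3.044
vertex 2.426 1.84 -3.887
vertex 1.526 2.286 -2.591
endloop
endfacet
facet normal -0.549 0.272 0.790
outer loop
vertex 1.264 3.074 -3.044
vertex 1.526 2.286 -2.591
vertex 2.17 3.153 -2.442
endloop
endfacet
facet normal 0.549 -0.272 -0.791
outer loop
vertex 2.426 1.84 -3.887
vertex 3.07 2.707 -3.738
vertex 3.173 1.705 -3.322
endloop
endfacet
facet normal -0.275 -0.952 0.136
outer loop
vertex 2.426 1.84 -3.887
vertex 3.173 1.705 -3.322
vertex 1.526 2.286 -2.591
endloop
endfacet
facet normal -0.275 -0.952 0.136
outer loop
vertex 1.526 2.286 -2.591
vertex 3.173 1.705 -3.322
vertex 2.272 2.151 -2.026
endloop
endfacet
facet normal -0.549 0.272 0.790
outer loop
vertex 1.526 2.286 -2.591
vertex 2.272 2.151 -2.026
vertex 2.17 3.153 -2.442
endloop
endfacet
facet normal 0.549 -0.272 -0.790
outer loop
vertex 3.173 1.705 -3.322
vertex 3.07 2.707 -3.738
vertex 3.842 2.324 -3.07
endloop
endfacet
facet normal 0.445 -0.705 0.552
outer loop
vertex 3.173 1.705 -3.322
vertex 3.842 2.324 -3.07
vertex 2.272 2.151 -2.026
endloop
endfacet
facet normal 0.445 -0.705 0.552
outer loop
vertex 2.272 2.151 -2.026
vertex 3.842 2.324 -3.07
vertex 2.942 2.771 -1.774
endloop
endfacet
facet normal -0.549 0.272 0.790
outer loop
vertex 2.272 2.151 -2.026
vertex 2.942 2.771 -1.774
vertex 2.17 3.153 -2.442
endloop
endfacet
facet normal 0.549 -0.273 -0.790
outer loop
vertex 3.842 2.324 -3.07
vertex 3.07 2.707 -3.738
vertex 3.93 3.232 -3.322
endloop
endfacet
facet normal 0.831 0.073 0.552
outer loop
vertex 3.842 2.324 -3.07
vertex 3.93 3.232 -3.322
vertex 2.942 2.771 -1.774
endloop
endfacet
facet normal 0.831 0.073 0.552
outer loop
vertex 2.942 2.771 -1.774
vertex 3.93 3.232 -3.322
vertex 3.03 3.678 -2.026
endloop
endfacet
facet normal -0.549 0.273 0.790
outer loop
vertex 2.942 2.771 -1.774
vertex 3.03 3.678 -2.026
vertex 2.17 3.153 -2.442
endloop
endfacet

endsolid


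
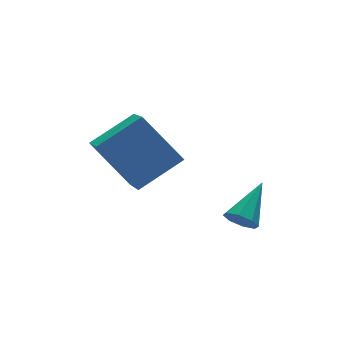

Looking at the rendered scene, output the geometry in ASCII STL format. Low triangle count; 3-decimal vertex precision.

solid 
facet normal -0.707 -0.469 -0.530
outer loop
vertex -1.048 -3.183 -2.765
vertex -1.261 -3.43 -2.262
vertex -1.37 -2.924 -2.565
endloop
endfacet
facet normal 0.313 0.793 -0.523
outer loop
vertex -1.048 -3.183 -2.765
vertex -1.37 -2.924 -2.565
vertex -0.079 -2.65 -1.378
endloop
endfacet
facet normal -0.709 -0.468 -0.527
outer loop
vertex -1.37 -2.924 -2.565
vertex -1.261 -3.43 -2.262
vertex -1.627 -2.961 -2.186
endloop
endfacet
facet normal -0.183 0.983 -0.028
outer loop
vertex -1.37 -2.924 -2.565
vertex -1.627 -2.961 -2.186
vertex -0.079 -2.65 -1.378
endloop
endfacet
facet normal -0.708 -0.467 -0.529
outer loop
vertex -1.627 -2.961 -2.186
vertex -1.261 -3.43 -2.262
vertex -1.671 -3.273 -1.852
endloop
endfacet
facet normal -0.441 0.684 0.581
outer loop
vertex -1.627 -2.961 -2.186
vertex -1.671 -3.273 -1.852
vertex -0.079 -2.65 -1.378
endloop
endfacet
facet normal -0.708 -0.468 -0.529
outer loop
vertex -1.671 -3.273 -1.852
vertex -1.261 -3.43 -2.262
vertex -1.474 -3.677 -1.758
endloop
endfacet
facet normal -0.310 0.070 0.948
outer loop
vertex -1.671 -3.273 -1.852
vertex -1.474 -3.677 -1.758
vertex -0.079 -2.65 -1.378
endloop
endfacet
facet normal -0.709 -0.467 -0.528
outer loop
vertex -1.474 -3.677 -1.758
vertex -1.261 -3.43 -2.262
vertex -1.153 -3.937 -1.959
endloop
endfacet
facet normal 0.133 -0.498 0.857
outer loop
vertex -1.474 -3.677 -1.758
vertex -1.153 -3.937 -1.959
vertex -0.079 -2.65 -1.378
endloop
endfacet
facet normal -0.708 -0.467 -0.529
outer loop
vertex -1.153 -3.937 -1.959
vertex -1.261 -3.43 -2.262
vertex -0.895 -3.9 -2.337
endloop
endfacet
facet normal 0.629 -0.688 0.362
outer loop
vertex -1.153 -3.937 -1.959
vertex -0.895 -3.9 -2.337
vertex -0.079 -2.65 -1.378
endloop
endfacet
facet normal -0.709 -0.468 -0.528
outer loop
vertex -0.895 -3.9 -2.337
vertex -1.261 -3.43 -2.262
vertex -0.852 -3.588 -2.671
endloop
endfacet
facet normal 0.887 -0.388 -0.249
outer loop
vertex -0.895 -3.9 -2.337
vertex -0.852 -3.588 -2.671
vertex -0.079 -2.65 -1.378
endloop
endfacet
facet normal -0.709 -0.466 -0.529
outer loop
vertex -0.852 -3.588 -2.671
vertex -1.261 -3.43 -2.262
vertex -1.048 -3.183 -2.765
endloop
endfacet
facet normal 0.757 0.224 -0.614
outer loop
vertex -0.852 -3.588 -2.671
vertex -1.048 -3.183 -2.765
vertex -0.079 -2.65 -1.378
endloop
endfacet
facet normal -0.405 0.563 0.721
outer loop
vertex -3.159 -0.527 1.315
vertex -2.6 1.25 0.242
vertex -4.746 -0.554 0.445
endloop
endfacet
facet normal -0.260 -0.827 0.499
outer loop
vertex -3.9 -1.73 -1.062
vertex -3.159 -0.527 1.315
vertex -4.746 -0.554 0.445
endloop
endfacet
facet normal -0.405 0.563 0.721
outer loop
vertex -4.746 -0.554 0.445
vertex -2.6 1.25 0.242
vertex -4.187 1.223 -0.629
endloop
endfacet
facet normal -0.877 -0.015 -0.481
outer loop
vertex -4.187 1.223 -0.629
vertex -3.9 -1.73 -1.062
vertex -4.746 -0.554 0.445
endloop
endfacet
facet normal 0.877 0.015 0.481
outer loop
vertex -3.159 -0.527 1.315
vertex -1.754 0.074 -1.265
vertex -2.6 1.25 0.242
endloop
endfacet
facet normal -0.260 -0.826 0.499
outer loop
vertex -2.313 -1.703 -0.191
vertex -3.159 -0.527 1.315
vertex -3.9 -1.73 -1.062
endloop
endfacet
facet normal 0.877 0.015 0.481
outer loop
vertex -2.313 -1.703 -0.191
vertex -1.754 0.074 -1.265
vertex -3.159 -0.527 1.315
endloop
endfacet
facet normal 0.260 0.827 -0.499
outer loop
vertex -2.6 1.25 0.242
vertex -1.754 0.074 -1.265
vertex -4.187 1.223 -0.629
endloop
endfacet
facet normal -0.877 -0.015 -0.481
outer loop
vertex -3.341 0.047 -2.135
vertex -3.9 -1.73 -1.062
vertex -4.187 1.223 -0.629
endloop
endfacet
facet normal 0.260 0.826 -0.499
outer loop
vertex -4.187 1.223 -0.629
vertex -1.754 0.074 -1.265
vertex -3.341 0.047 -2.135
endloop
endfacet
facet normal 0.405 -0.563 -0.721
outer loop
vertex -3.341 0.047 -2.135
vertex -2.313 -1.703 -0.191
vertex -3.9 -1.73 -1.062
endloop
endfacet
facet normal 0.405 -0.563 -0.721
outer loop
vertex -1.754 0.074 -1.265
vertex -2.313 -1.703 -0.191
vertex -3.341 0.047 -2.135
endloop
endfacet

endsolid


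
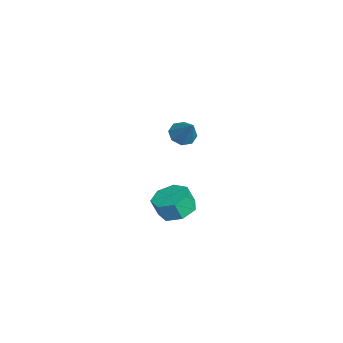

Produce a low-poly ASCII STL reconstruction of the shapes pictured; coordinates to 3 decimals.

solid 
facet normal 0.033 0.352 -0.935
outer loop
vertex -2.559 1.085 -3.047
vertex -3.142 0.297 -3.364
vertex -3.442 1.223 -3.026
endloop
endfacet
facet normal 0.153 0.923 0.352
outer loop
vertex -2.559 1.085 -3.047
vertex -3.442 1.223 -3.026
vertex -2.596 0.691 -1.999
endloop
endfacet
facet normal 0.152 0.923 0.353
outer loop
vertex -2.596 0.691 -1.999
vertex -3.442 1.223 -3.026
vertex -3.479 0.828 -1.978
endloop
endfacet
facet normal -0.032 -0.352 0.935
outer loop
vertex -2.596 0.691 -1.999
vertex -3.479 0.828 -1.978
vertex -3.178 -0.097 -2.316
endloop
endfacet
facet normal 0.033 0.352 -0.935
outer loop
vertex -3.442 1.223 -3.026
vertex -3.142 0.297 -3.364
vertex -4.099 0.663 -3.26
endloop
endfacet
facet normal -0.678 0.696 0.238
outer loop
vertex -3.442 1.223 -3.026
vertex -4.099 0.663 -3.26
vertex -3.479 0.828 -1.978
endloop
endfacet
facet normal -0.678 0.696 0.238
outer loop
vertex -3.479 0.828 -1.978
vertex -4.099 0.663 -3.26
vertex -4.135 0.269 -2.212
endloop
endfacet
facet normal -0.033 -0.353 0.935
outer loop
vertex -3.479 0.828 -1.978
vertex -4.135 0.269 -2.212
vertex -3.178 -0.097 -2.316
endloop
endfacet
facet normal 0.033 0.352 -0.935
outer loop
vertex -4.099 0.663 -3.26
vertex -3.142 0.297 -3.364
vertex -4.035 -0.172 -3.572
endloop
endfacet
facet normal -0.997 -0.056 -0.055
outer loop
vertex -4.099 0.663 -3.26
vertex -4.035 -0.172 -3.572
vertex -4.135 0.269 -2.212
endloop
endfacet
facet normal -0.997 -0.054 -0.056
outer loop
vertex -4.135 0.269 -2.212
vertex -4.035 -0.172 -3.572
vertex -4.072 -0.566 -2.524
endloop
endfacet
facet normal -0.033 -0.352 0.935
outer loop
vertex -4.135 0.269 -2.212
vertex -4.072 -0.566 -2.524
vertex -3.178 -0.097 -2.316
endloop
endfacet
facet normal 0.033 0.352 -0.936
outer loop
vertex -4.035 -0.172 -3.572
vertex -3.142 0.297 -3.364
vertex -3.298 -0.654 -3.727
endloop
endfacet
facet normal -0.565 -0.765 -0.308
outer loop
vertex -4.035 -0.172 -3.572
vertex -3.298 -0.654 -3.727
vertex -4.072 -0.566 -2.524
endloop
endfacet
facet normal -0.566 -0.765 -0.308
outer loop
vertex -4.072 -0.566 -2.524
vertex -3.298 -0.654 -3.727
vertex -3.335 -1.048 -2.68
endloop
endfacet
facet normal -0.033 -0.353 0.935
outer loop
vertex -4.072 -0.566 -2.524
vertex -3.335 -1.048 -2.68
vertex -3.178 -0.097 -2.316
endloop
endfacet
facet normal 0.033 0.352 -0.936
outer loop
vertex -3.298 -0.654 -3.727
vertex -3.142 0.297 -3.364
vertex -2.444 -0.42 -3.609
endloop
endfacet
facet normal 0.292 -0.899 -0.328
outer loop
vertex -3.298 -0.654 -3.727
vertex -2.444 -0.42 -3.609
vertex -3.335 -1.048 -2.68
endloop
endfacet
facet normal 0.292 -0.899 -0.328
outer loop
vertex -3.335 -1.048 -2.68
vertex -2.444 -0.42 -3.609
vertex -2.481 -0.814 -2.562
endloop
endfacet
facet normal -0.033 -0.353 0.935
outer loop
vertex -3.335 -1.048 -2.68
vertex -2.481 -0.814 -2.562
vertex -3.178 -0.097 -2.316
endloop
endfacet
facet normal 0.033 0.352 -0.935
outer loop
vertex -2.444 -0.42 -3.609
vertex -3.142 0.297 -3.364
vertex -2.115 0.354 -3.306
endloop
endfacet
facet normal 0.929 -0.355 -0.101
outer loop
vertex -2.444 -0.42 -3.609
vertex -2.115 0.354 -3.306
vertex -2.481 -0.814 -2.562
endloop
endfacet
facet normal 0.929 -0.355 -0.101
outer loop
vertex -2.481 -0.814 -2.562
vertex -2.115 0.354 -3.306
vertex -2.152 -0.04 -2.259
endloop
endfacet
facet normal -0.032 -0.352 0.935
outer loop
vertex -2.481 -0.814 -2.562
vertex -2.152 -0.04 -2.259
vertex -3.178 -0.097 -2.316
endloop
endfacet
facet normal 0.033 0.352 -0.936
outer loop
vertex -2.115 0.354 -3.306
vertex -3.142 0.297 -3.364
vertex -2.559 1.085 -3.047
endloop
endfacet
facet normal 0.867 0.455 0.202
outer loop
vertex -2.115 0.354 -3.306
vertex -2.559 1.085 -3.047
vertex -2.152 -0.04 -2.259
endloop
endfacet
facet normal 0.867 0.455 0.202
outer loop
vertex -2.152 -0.04 -2.259
vertex -2.559 1.085 -3.047
vertex -2.596 0.691 -1.999
endloop
endfacet
facet normal -0.032 -0.352 0.935
outer loop
vertex -2.152 -0.04 -2.259
vertex -2.596 0.691 -1.999
vertex -3.178 -0.097 -2.316
endloop
endfacet
facet normal -0.614 -0.214 -0.760
outer loop
vertex -1.276 0.655 2.763
vertex -1.709 0.283 3.218
vertex -1.671 0.976 2.992
endloop
endfacet
facet normal 0.564 0.810 -0.162
outer loop
vertex -1.276 0.655 2.763
vertex -1.671 0.976 2.992
vertex -0.751 0.617 4.402
endloop
endfacet
facet normal -0.613 -0.214 -0.760
outer loop
vertex -1.671 0.976 2.992
vertex -1.709 0.283 3.218
vertex -2.089 0.892 3.353
endloop
endfacet
facet normal 0.012 0.971 0.240
outer loop
vertex -1.671 0.976 2.992
vertex -2.089 0.892 3.353
vertex -0.751 0.617 4.402
endloop
endfacet
facet normal -0.614 -0.215 -0.760
outer loop
vertex -2.089 0.892 3.353
vertex -1.709 0.283 3.218
vertex -2.284 0.451 3.635
endloop
endfacet
facet normal -0.406 0.613 0.678
outer loop
vertex -2.089 0.892 3.353
vertex -2.284 0.451 3.635
vertex -0.751 0.617 4.402
endloop
endfacet
facet normal -0.614 -0.215 -0.760
outer loop
vertex -2.284 0.451 3.635
vertex -1.709 0.283 3.218
vertex -2.142 -0.088 3.673
endloop
endfacet
facet normal -0.442 -0.053 0.895
outer loop
vertex -2.284 0.451 3.635
vertex -2.142 -0.088 3.673
vertex -0.751 0.617 4.402
endloop
endfacet
facet normal -0.615 -0.213 -0.759
outer loop
vertex -2.142 -0.088 3.673
vertex -1.709 0.283 3.218
vertex -1.747 -0.41 3.443
endloop
endfacet
facet normal -0.076 -0.640 0.765
outer loop
vertex -2.142 -0.088 3.673
vertex -1.747 -0.41 3.443
vertex -0.751 0.617 4.402
endloop
endfacet
facet normal -0.614 -0.213 -0.760
outer loop
vertex -1.747 -0.41 3.443
vertex -1.709 0.283 3.218
vertex -1.33 -0.325 3.082
endloop
endfacet
facet normal 0.477 -0.801 0.362
outer loop
vertex -1.747 -0.41 3.443
vertex -1.33 -0.325 3.082
vertex -0.751 0.617 4.402
endloop
endfacet
facet normal -0.614 -0.213 -0.760
outer loop
vertex -1.33 -0.325 3.082
vertex -1.709 0.283 3.218
vertex -1.134 0.116 2.8
endloop
endfacet
facet normal 0.893 -0.444 -0.074
outer loop
vertex -1.33 -0.325 3.082
vertex -1.134 0.116 2.8
vertex -0.751 0.617 4.402
endloop
endfacet
facet normal -0.614 -0.214 -0.760
outer loop
vertex -1.134 0.116 2.8
vertex -1.709 0.283 3.218
vertex -1.276 0.655 2.763
endloop
endfacet
facet normal 0.929 0.225 -0.293
outer loop
vertex -1.134 0.116 2.8
vertex -1.276 0.655 2.763
vertex -0.751 0.617 4.402
endloop
endfacet

endsolid


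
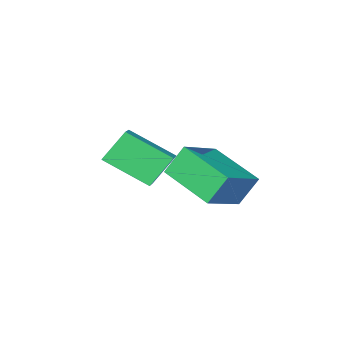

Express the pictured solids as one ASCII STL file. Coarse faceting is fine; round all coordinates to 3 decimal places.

solid 
facet normal -0.482 0.202 0.853
outer loop
vertex -1.546 0.369 -0.521
vertex 0.116 0.792 0.319
vertex -1.763 2.43 -1.131
endloop
endfacet
facet normal -0.870 -0.222 -0.440
outer loop
vertex -1.136 2.168 -2.239
vertex -1.546 0.369 -0.521
vertex -1.763 2.43 -1.131
endloop
endfacet
facet normal -0.482 0.202 0.853
outer loop
vertex -1.763 2.43 -1.131
vertex 0.116 0.792 0.319
vertex -0.101 2.853 -0.291
endloop
endfacet
facet normal -0.100 0.954 -0.282
outer loop
vertex -0.101 2.853 -0.291
vertex -1.136 2.168 -2.239
vertex -1.763 2.43 -1.131
endloop
endfacet
facet normal 0.100 -0.954 0.282
outer loop
vertex -1.546 0.369 -0.521
vertex 0.743 0.53 -0.789
vertex 0.116 0.792 0.319
endloop
endfacet
facet normal -0.870 -0.222 -0.440
outer loop
vertex -0.919 0.107 -1.629
vertex -1.546 0.369 -0.521
vertex -1.136 2.168 -2.239
endloop
endfacet
facet normal 0.100 -0.954 0.282
outer loop
vertex -0.919 0.107 -1.629
vertex 0.743 0.53 -0.789
vertex -1.546 0.369 -0.521
endloop
endfacet
facet normal 0.870 0.222 0.440
outer loop
vertex 0.116 0.792 0.319
vertex 0.743 0.53 -0.789
vertex -0.101 2.853 -0.291
endloop
endfacet
facet normal -0.100 0.954 -0.282
outer loop
vertex 0.526 2.591 -1.399
vertex -1.136 2.168 -2.239
vertex -0.101 2.853 -0.291
endloop
endfacet
facet normal 0.870 0.222 0.440
outer loop
vertex -0.101 2.853 -0.291
vertex 0.743 0.53 -0.789
vertex 0.526 2.591 -1.399
endloop
endfacet
facet normal 0.482 -0.202 -0.853
outer loop
vertex 0.526 2.591 -1.399
vertex -0.919 0.107 -1.629
vertex -1.136 2.168 -2.239
endloop
endfacet
facet normal 0.482 -0.202 -0.853
outer loop
vertex 0.743 0.53 -0.789
vertex -0.919 0.107 -1.629
vertex 0.526 2.591 -1.399
endloop
endfacet
facet normal -0.606 0.122 0.786
outer loop
vertex 2.322 0.765 1.813
vertex 2.872 1.351 2.146
vertex 1.43 2.114 0.915
endloop
endfacet
facet normal -0.633 -0.673 -0.383
outer loop
vertex 2.248 1.949 -0.146
vertex 2.322 0.765 1.813
vertex 1.43 2.114 0.915
endloop
endfacet
facet normal -0.606 0.122 0.786
outer loop
vertex 1.43 2.114 0.915
vertex 2.872 1.351 2.146
vertex 1.98 2.7 1.248
endloop
endfacet
facet normal -0.483 0.729 -0.485
outer loop
vertex 1.98 2.7 1.248
vertex 2.248 1.949 -0.146
vertex 1.43 2.114 0.915
endloop
endfacet
facet normal 0.483 -0.729 0.485
outer loop
vertex 2.322 0.765 1.813
vertex 3.69 1.186 1.085
vertex 2.872 1.351 2.146
endloop
endfacet
facet normal -0.633 -0.673 -0.383
outer loop
vertex 3.14 0.6 0.752
vertex 2.322 0.765 1.813
vertex 2.248 1.949 -0.146
endloop
endfacet
facet normal 0.483 -0.729 0.485
outer loop
vertex 3.14 0.6 0.752
vertex 3.69 1.186 1.085
vertex 2.322 0.765 1.813
endloop
endfacet
facet normal 0.633 0.673 0.383
outer loop
vertex 2.872 1.351 2.146
vertex 3.69 1.186 1.085
vertex 1.98 2.7 1.248
endloop
endfacet
facet normal -0.483 0.729 -0.485
outer loop
vertex 2.798 2.535 0.187
vertex 2.248 1.949 -0.146
vertex 1.98 2.7 1.248
endloop
endfacet
facet normal 0.633 0.673 0.383
outer loop
vertex 1.98 2.7 1.248
vertex 3.69 1.186 1.085
vertex 2.798 2.535 0.187
endloop
endfacet
facet normal 0.606 -0.122 -0.786
outer loop
vertex 2.798 2.535 0.187
vertex 3.14 0.6 0.752
vertex 2.248 1.949 -0.146
endloop
endfacet
facet normal 0.606 -0.122 -0.786
outer loop
vertex 3.69 1.186 1.085
vertex 3.14 0.6 0.752
vertex 2.798 2.535 0.187
endloop
endfacet

endsolid


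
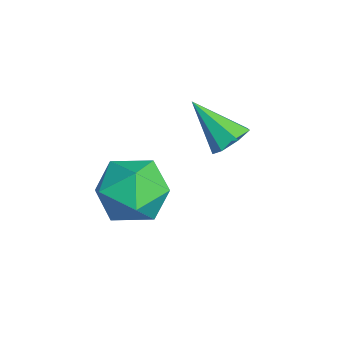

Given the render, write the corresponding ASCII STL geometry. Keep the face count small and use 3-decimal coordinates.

solid 
facet normal -0.858 0.105 0.503
outer loop
vertex -2.869 -2.582 -1.123
vertex -2.421 -3.125 -0.245
vertex -2.329 -2.006 -0.321
endloop
endfacet
facet normal -0.761 0.647 0.048
outer loop
vertex -2.869 -2.582 -1.123
vertex -2.329 -2.006 -0.321
vertex -2.174 -1.743 -1.403
endloop
endfacet
facet normal -0.699 0.376 -0.609
outer loop
vertex -2.869 -2.582 -1.123
vertex -2.174 -1.743 -1.403
vertex -2.17 -2.698 -1.997
endloop
endfacet
facet normal -0.757 -0.334 -0.561
outer loop
vertex -2.869 -2.582 -1.123
vertex -2.17 -2.698 -1.997
vertex -2.323 -3.553 -1.281
endloop
endfacet
facet normal -0.856 -0.502 0.126
outer loop
vertex -2.869 -2.582 -1.123
vertex -2.323 -3.553 -1.281
vertex -2.421 -3.125 -0.245
endloop
endfacet
facet normal -0.145 0.966 0.214
outer loop
vertex -2.174 -1.743 -1.403
vertex -2.329 -2.006 -0.321
vertex -1.297 -1.767 -0.699
endloop
endfacet
facet normal -0.302 0.089 0.949
outer loop
vertex -2.329 -2.006 -0.321
vertex -2.421 -3.125 -0.245
vertex -1.45 -2.622 0.017
endloop
endfacet
facet normal -0.298 -0.892 0.340
outer loop
vertex -2.421 -3.125 -0.245
vertex -2.323 -3.553 -1.281
vertex -1.446 -3.577 -0.577
endloop
endfacet
facet normal -0.139 -0.621 -0.771
outer loop
vertex -2.323 -3.553 -1.281
vertex -2.17 -2.698 -1.997
vertex -1.291 -3.314 -1.659
endloop
endfacet
facet normal -0.044 0.528 -0.848
outer loop
vertex -2.17 -2.698 -1.997
vertex -2.174 -1.743 -1.403
vertex -1.199 -2.195 -1.735
endloop
endfacet
facet normal 0.757 0.334 0.561
outer loop
vertex -0.751 -2.738 -0.857
vertex -1.297 -1.767 -0.699
vertex -1.45 -2.622 0.017
endloop
endfacet
facet normal 0.699 -0.376 0.609
outer loop
vertex -0.751 -2.738 -0.857
vertex -1.45 -2.622 0.017
vertex -1.446 -3.577 -0.577
endloop
endfacet
facet normal 0.761 -0.647 -0.048
outer loop
vertex -0.751 -2.738 -0.857
vertex -1.446 -3.577 -0.577
vertex -1.291 -3.314 -1.659
endloop
endfacet
facet normal 0.858 -0.105 -0.503
outer loop
vertex -0.751 -2.738 -0.857
vertex -1.291 -3.314 -1.659
vertex -1.199 -2.195 -1.735
endloop
endfacet
facet normal 0.856 0.502 -0.126
outer loop
vertex -0.751 -2.738 -0.857
vertex -1.199 -2.195 -1.735
vertex -1.297 -1.767 -0.699
endloop
endfacet
facet normal 0.139 0.621 0.771
outer loop
vertex -1.45 -2.622 0.017
vertex -1.297 -1.767 -0.699
vertex -2.329 -2.006 -0.321
endloop
endfacet
facet normal 0.044 -0.528 0.848
outer loop
vertex -1.446 -3.577 -0.577
vertex -1.45 -2.622 0.017
vertex -2.421 -3.125 -0.245
endloop
endfacet
facet normal 0.145 -0.966 -0.214
outer loop
vertex -1.291 -3.314 -1.659
vertex -1.446 -3.577 -0.577
vertex -2.323 -3.553 -1.281
endloop
endfacet
facet normal 0.302 -0.089 -0.949
outer loop
vertex -1.199 -2.195 -1.735
vertex -1.291 -3.314 -1.659
vertex -2.17 -2.698 -1.997
endloop
endfacet
facet normal 0.298 0.892 -0.340
outer loop
vertex -1.297 -1.767 -0.699
vertex -1.199 -2.195 -1.735
vertex -2.174 -1.743 -1.403
endloop
endfacet
facet normal 0.497 0.549 -0.672
outer loop
vertex -2.807 0.359 -0.265
vertex -3.306 0.289 -0.691
vertex -3.214 0.76 -0.238
endloop
endfacet
facet normal 0.302 0.244 0.922
outer loop
vertex -2.807 0.359 -0.265
vertex -3.214 0.76 -0.238
vertex -4.134 -0.629 0.431
endloop
endfacet
facet normal 0.496 0.550 -0.672
outer loop
vertex -3.214 0.76 -0.238
vertex -3.306 0.289 -0.691
vertex -3.691 0.806 -0.552
endloop
endfacet
facet normal -0.399 0.599 0.694
outer loop
vertex -3.214 0.76 -0.238
vertex -3.691 0.806 -0.552
vertex -4.134 -0.629 0.431
endloop
endfacet
facet normal 0.497 0.550 -0.671
outer loop
vertex -3.691 0.806 -0.552
vertex -3.306 0.289 -0.691
vertex -3.877 0.463 -0.971
endloop
endfacet
facet normal -0.925 0.363 0.113
outer loop
vertex -3.691 0.806 -0.552
vertex -3.877 0.463 -0.971
vertex -4.134 -0.629 0.431
endloop
endfacet
facet normal 0.497 0.549 -0.672
outer loop
vertex -3.877 0.463 -0.971
vertex -3.306 0.289 -0.691
vertex -3.633 -0.012 -1.179
endloop
endfacet
facet normal -0.879 -0.284 -0.382
outer loop
vertex -3.877 0.463 -0.971
vertex -3.633 -0.012 -1.179
vertex -4.134 -0.629 0.431
endloop
endfacet
facet normal 0.497 0.550 -0.672
outer loop
vertex -3.633 -0.012 -1.179
vertex -3.306 0.289 -0.691
vertex -3.142 -0.26 -1.019
endloop
endfacet
facet normal -0.296 -0.858 -0.421
outer loop
vertex -3.633 -0.012 -1.179
vertex -3.142 -0.26 -1.019
vertex -4.134 -0.629 0.431
endloop
endfacet
facet normal 0.497 0.550 -0.672
outer loop
vertex -3.142 -0.26 -1.019
vertex -3.306 0.289 -0.691
vertex -2.774 -0.095 -0.612
endloop
endfacet
facet normal 0.384 -0.923 0.027
outer loop
vertex -3.142 -0.26 -1.019
vertex -2.774 -0.095 -0.612
vertex -4.134 -0.629 0.431
endloop
endfacet
facet normal 0.496 0.550 -0.672
outer loop
vertex -2.774 -0.095 -0.612
vertex -3.306 0.289 -0.691
vertex -2.807 0.359 -0.265
endloop
endfacet
facet normal 0.650 -0.431 0.626
outer loop
vertex -2.774 -0.095 -0.612
vertex -2.807 0.359 -0.265
vertex -4.134 -0.629 0.431
endloop
endfacet

endsolid


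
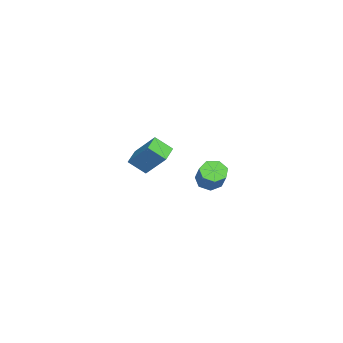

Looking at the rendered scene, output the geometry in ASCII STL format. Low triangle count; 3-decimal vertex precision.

solid 
facet normal -0.632 -0.202 -0.748
outer loop
vertex 2.794 2.572 -0.579
vertex 2.271 2.471 -0.11
vertex 2.464 3.072 -0.435
endloop
endfacet
facet normal 0.560 0.549 -0.621
outer loop
vertex 2.794 2.572 -0.579
vertex 2.464 3.072 -0.435
vertex 3.673 2.851 0.461
endloop
endfacet
facet normal 0.560 0.549 -0.621
outer loop
vertex 3.673 2.851 0.461
vertex 2.464 3.072 -0.435
vertex 3.343 3.351 0.605
endloop
endfacet
facet normal 0.631 0.201 0.749
outer loop
vertex 3.673 2.851 0.461
vertex 3.343 3.351 0.605
vertex 3.149 2.749 0.93
endloop
endfacet
facet normal -0.632 -0.201 -0.748
outer loop
vertex 2.464 3.072 -0.435
vertex 2.271 2.471 -0.11
vertex 1.989 3.119 -0.046
endloop
endfacet
facet normal -0.070 0.977 -0.203
outer loop
vertex 2.464 3.072 -0.435
vertex 1.989 3.119 -0.046
vertex 3.343 3.351 0.605
endloop
endfacet
facet normal -0.070 0.977 -0.203
outer loop
vertex 3.343 3.351 0.605
vertex 1.989 3.119 -0.046
vertex 2.867 3.398 0.994
endloop
endfacet
facet normal 0.632 0.201 0.749
outer loop
vertex 3.343 3.351 0.605
vertex 2.867 3.398 0.994
vertex 3.149 2.749 0.93
endloop
endfacet
facet normal -0.632 -0.201 -0.749
outer loop
vertex 1.989 3.119 -0.046
vertex 2.271 2.471 -0.11
vertex 1.725 2.678 0.295
endloop
endfacet
facet normal -0.646 0.670 0.366
outer loop
vertex 1.989 3.119 -0.046
vertex 1.725 2.678 0.295
vertex 2.867 3.398 0.994
endloop
endfacet
facet normal -0.646 0.669 0.367
outer loop
vertex 2.867 3.398 0.994
vertex 1.725 2.678 0.295
vertex 2.604 2.957 1.335
endloop
endfacet
facet normal 0.633 0.201 0.748
outer loop
vertex 2.867 3.398 0.994
vertex 2.604 2.957 1.335
vertex 3.149 2.749 0.93
endloop
endfacet
facet normal -0.632 -0.202 -0.749
outer loop
vertex 1.725 2.678 0.295
vertex 2.271 2.471 -0.11
vertex 1.873 2.081 0.331
endloop
endfacet
facet normal -0.737 -0.143 0.661
outer loop
vertex 1.725 2.678 0.295
vertex 1.873 2.081 0.331
vertex 2.604 2.957 1.335
endloop
endfacet
facet normal -0.737 -0.143 0.661
outer loop
vertex 2.604 2.957 1.335
vertex 1.873 2.081 0.331
vertex 2.752 2.36 1.371
endloop
endfacet
facet normal 0.633 0.202 0.748
outer loop
vertex 2.604 2.957 1.335
vertex 2.752 2.36 1.371
vertex 3.149 2.749 0.93
endloop
endfacet
facet normal -0.633 -0.200 -0.748
outer loop
vertex 1.873 2.081 0.331
vertex 2.271 2.471 -0.11
vertex 2.32 1.777 0.034
endloop
endfacet
facet normal -0.272 -0.847 0.457
outer loop
vertex 1.873 2.081 0.331
vertex 2.32 1.777 0.034
vertex 2.752 2.36 1.371
endloop
endfacet
facet normal -0.272 -0.847 0.457
outer loop
vertex 2.752 2.36 1.371
vertex 2.32 1.777 0.034
vertex 3.199 2.056 1.074
endloop
endfacet
facet normal 0.633 0.201 0.747
outer loop
vertex 2.752 2.36 1.371
vertex 3.199 2.056 1.074
vertex 3.149 2.749 0.93
endloop
endfacet
facet normal -0.633 -0.200 -0.748
outer loop
vertex 2.32 1.777 0.034
vertex 2.271 2.471 -0.11
vertex 2.729 1.996 -0.371
endloop
endfacet
facet normal 0.398 -0.913 -0.092
outer loop
vertex 2.32 1.777 0.034
vertex 2.729 1.996 -0.371
vertex 3.199 2.056 1.074
endloop
endfacet
facet normal 0.397 -0.913 -0.091
outer loop
vertex 3.199 2.056 1.074
vertex 2.729 1.996 -0.371
vertex 3.608 2.274 0.67
endloop
endfacet
facet normal 0.632 0.201 0.748
outer loop
vertex 3.199 2.056 1.074
vertex 3.608 2.274 0.67
vertex 3.149 2.749 0.93
endloop
endfacet
facet normal -0.633 -0.199 -0.748
outer loop
vertex 2.729 1.996 -0.371
vertex 2.271 2.471 -0.11
vertex 2.794 2.572 -0.579
endloop
endfacet
facet normal 0.768 -0.293 -0.570
outer loop
vertex 2.729 1.996 -0.371
vertex 2.794 2.572 -0.579
vertex 3.608 2.274 0.67
endloop
endfacet
facet normal 0.768 -0.293 -0.570
outer loop
vertex 3.608 2.274 0.67
vertex 2.794 2.572 -0.579
vertex 3.673 2.851 0.461
endloop
endfacet
facet normal 0.631 0.200 0.749
outer loop
vertex 3.608 2.274 0.67
vertex 3.673 2.851 0.461
vertex 3.149 2.749 0.93
endloop
endfacet
facet normal -0.952 0.204 0.230
outer loop
vertex -4.085 -0.902 -0.312
vertex -4.073 0.035 -1.093
vertex -4.65 -2.019 -1.66
endloop
endfacet
facet normal -0.009 -0.768 0.640
outer loop
vertex -3.547 -2.255 -1.927
vertex -4.085 -0.902 -0.312
vertex -4.65 -2.019 -1.66
endloop
endfacet
facet normal -0.952 0.204 0.230
outer loop
vertex -4.65 -2.019 -1.66
vertex -4.073 0.035 -1.093
vertex -4.638 -1.082 -2.442
endloop
endfacet
facet normal -0.307 -0.607 -0.733
outer loop
vertex -4.638 -1.082 -2.442
vertex -3.547 -2.255 -1.927
vertex -4.65 -2.019 -1.66
endloop
endfacet
facet normal 0.307 0.607 0.733
outer loop
vertex -4.085 -0.902 -0.312
vertex -2.97 -0.201 -1.36
vertex -4.073 0.035 -1.093
endloop
endfacet
facet normal -0.010 -0.768 0.640
outer loop
vertex -2.982 -1.138 -0.578
vertex -4.085 -0.902 -0.312
vertex -3.547 -2.255 -1.927
endloop
endfacet
facet normal 0.307 0.608 0.733
outer loop
vertex -2.982 -1.138 -0.578
vertex -2.97 -0.201 -1.36
vertex -4.085 -0.902 -0.312
endloop
endfacet
facet normal 0.009 0.768 -0.640
outer loop
vertex -4.073 0.035 -1.093
vertex -2.97 -0.201 -1.36
vertex -4.638 -1.082 -2.442
endloop
endfacet
facet normal -0.307 -0.607 -0.733
outer loop
vertex -3.535 -1.318 -2.708
vertex -3.547 -2.255 -1.927
vertex -4.638 -1.082 -2.442
endloop
endfacet
facet normal 0.010 0.768 -0.640
outer loop
vertex -4.638 -1.082 -2.442
vertex -2.97 -0.201 -1.36
vertex -3.535 -1.318 -2.708
endloop
endfacet
facet normal 0.952 -0.204 -0.230
outer loop
vertex -3.535 -1.318 -2.708
vertex -2.982 -1.138 -0.578
vertex -3.547 -2.255 -1.927
endloop
endfacet
facet normal 0.952 -0.204 -0.230
outer loop
vertex -2.97 -0.201 -1.36
vertex -2.982 -1.138 -0.578
vertex -3.535 -1.318 -2.708
endloop
endfacet

endsolid
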